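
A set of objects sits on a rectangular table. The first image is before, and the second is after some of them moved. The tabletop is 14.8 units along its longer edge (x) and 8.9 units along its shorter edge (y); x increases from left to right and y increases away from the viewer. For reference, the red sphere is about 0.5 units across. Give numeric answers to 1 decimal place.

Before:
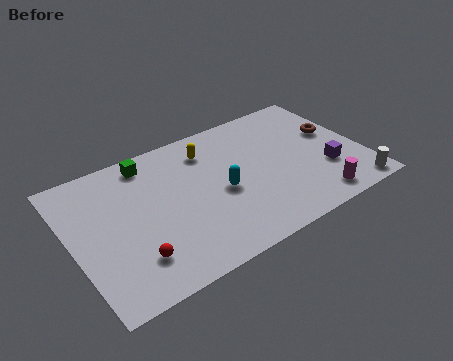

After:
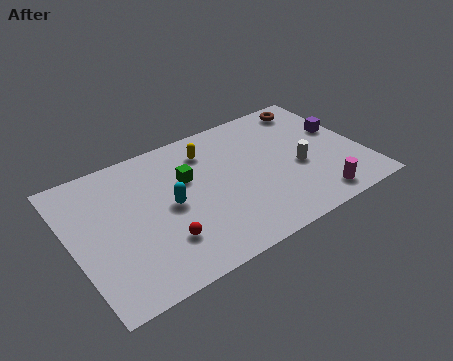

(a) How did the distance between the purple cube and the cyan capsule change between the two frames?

+3.7

The distance was about 5.4 in the first image and 9.1 in the second, so they moved 3.7 units further apart.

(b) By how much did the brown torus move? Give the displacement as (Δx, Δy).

(-0.7, 2.4)

The brown torus started near (13.7, 5.3) and ended near (13.0, 7.7).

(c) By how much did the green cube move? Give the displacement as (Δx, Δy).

(1.7, -2.0)

The green cube started near (4.3, 7.7) and ended near (6.0, 5.7).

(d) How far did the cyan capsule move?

2.6

The cyan capsule moved from about (7.5, 4.0) to (4.9, 4.4), a distance of √(2.6² + 0.4²) ≈ 2.6.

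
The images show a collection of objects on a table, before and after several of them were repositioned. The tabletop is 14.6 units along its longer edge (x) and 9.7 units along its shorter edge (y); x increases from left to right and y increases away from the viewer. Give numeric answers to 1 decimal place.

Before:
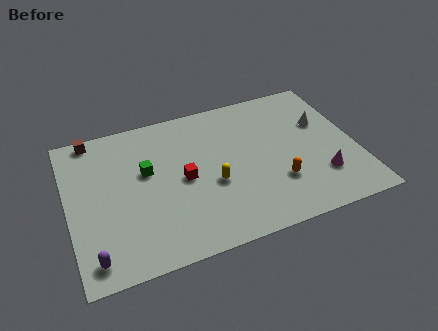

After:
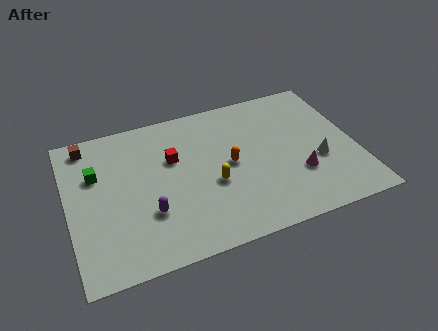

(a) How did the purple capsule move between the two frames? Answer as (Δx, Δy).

(2.9, 1.8)

From the two frames, the purple capsule sits at roughly (1.0, 1.3) before and (3.9, 3.1) after.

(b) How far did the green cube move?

2.6

From (4.0, 5.8) to (1.5, 6.4), the green cube covered √(2.5² + 0.6²) ≈ 2.6 units.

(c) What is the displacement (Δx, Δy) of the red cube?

(-0.4, 1.5)

The red cube was at about (5.8, 4.7) and moved to about (5.4, 6.2).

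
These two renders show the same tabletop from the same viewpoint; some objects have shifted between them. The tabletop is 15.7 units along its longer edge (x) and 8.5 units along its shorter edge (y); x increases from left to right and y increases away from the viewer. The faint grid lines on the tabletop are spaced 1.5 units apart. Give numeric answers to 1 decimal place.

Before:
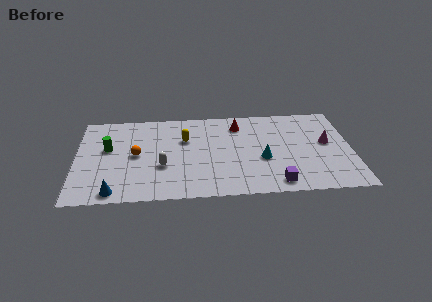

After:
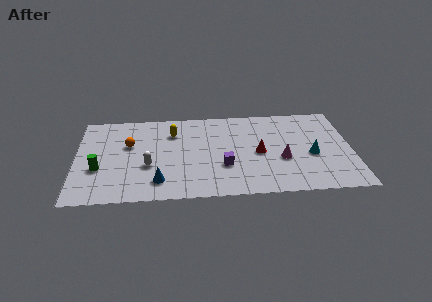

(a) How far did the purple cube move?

3.4

From (11.3, 1.1) to (8.4, 2.9), the purple cube covered √(2.9² + 1.8²) ≈ 3.4 units.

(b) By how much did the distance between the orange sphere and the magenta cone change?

-2.0

They were about 10.9 units apart before and 8.9 after — 2.0 units closer together.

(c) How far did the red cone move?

3.0

The red cone was near (9.3, 6.8) before and (10.4, 4.0) after, so it travelled √(1.1² + 2.8²) ≈ 3.0 units.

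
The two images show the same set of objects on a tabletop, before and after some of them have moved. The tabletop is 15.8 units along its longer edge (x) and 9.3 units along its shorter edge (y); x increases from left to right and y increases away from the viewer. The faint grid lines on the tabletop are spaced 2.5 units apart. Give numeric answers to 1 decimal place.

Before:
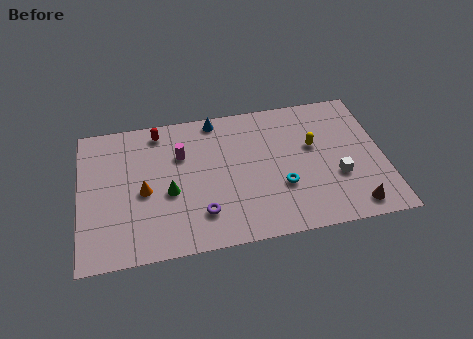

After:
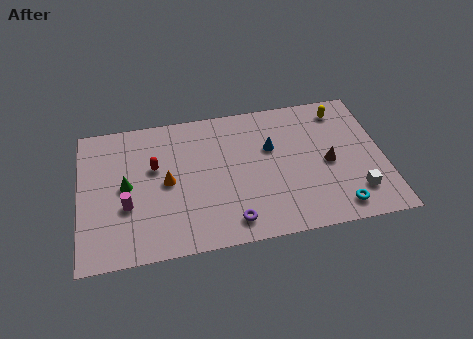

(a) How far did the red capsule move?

2.4

The red capsule was near (4.2, 8.1) before and (3.9, 5.7) after, so it travelled √(0.3² + 2.4²) ≈ 2.4 units.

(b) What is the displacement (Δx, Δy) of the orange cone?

(1.2, 0.4)

The orange cone started near (3.3, 4.2) and ended near (4.5, 4.6).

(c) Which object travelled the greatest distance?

the magenta cylinder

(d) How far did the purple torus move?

1.7

The purple torus was near (6.2, 2.2) before and (7.7, 1.4) after, so it travelled √(1.5² + 0.8²) ≈ 1.7 units.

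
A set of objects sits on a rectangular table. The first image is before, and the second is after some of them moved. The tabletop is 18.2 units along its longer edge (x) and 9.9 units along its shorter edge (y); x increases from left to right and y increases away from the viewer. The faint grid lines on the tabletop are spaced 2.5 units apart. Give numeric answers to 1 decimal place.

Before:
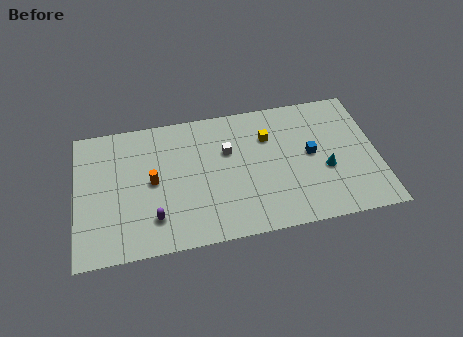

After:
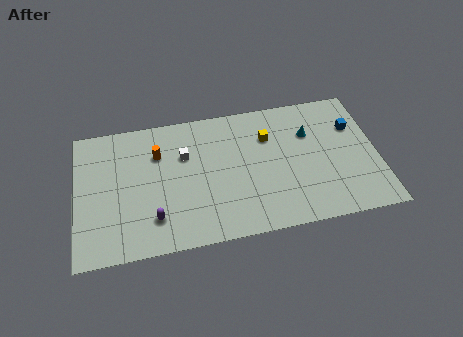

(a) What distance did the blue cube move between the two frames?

3.1

The blue cube moved from about (14.2, 5.2) to (16.9, 6.8), a distance of √(2.7² + 1.6²) ≈ 3.1.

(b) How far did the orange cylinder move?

2.0

The orange cylinder moved from about (4.6, 5.0) to (5.0, 7.0), a distance of √(0.4² + 2.0²) ≈ 2.0.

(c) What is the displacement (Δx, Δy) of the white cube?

(-2.6, 0.2)

From the two frames, the white cube sits at roughly (9.2, 6.4) before and (6.6, 6.6) after.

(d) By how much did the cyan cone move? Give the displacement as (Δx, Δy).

(-0.8, 2.9)

The cyan cone started near (15.0, 3.9) and ended near (14.2, 6.8).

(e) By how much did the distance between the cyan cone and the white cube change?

+1.3

The distance was about 6.3 in the first image and 7.6 in the second, so they moved 1.3 units further apart.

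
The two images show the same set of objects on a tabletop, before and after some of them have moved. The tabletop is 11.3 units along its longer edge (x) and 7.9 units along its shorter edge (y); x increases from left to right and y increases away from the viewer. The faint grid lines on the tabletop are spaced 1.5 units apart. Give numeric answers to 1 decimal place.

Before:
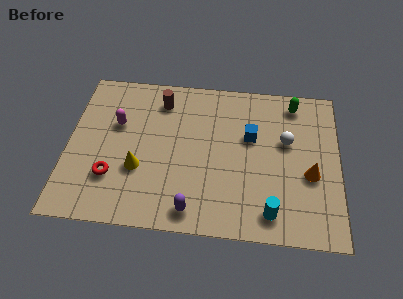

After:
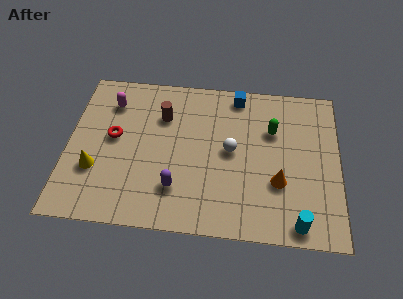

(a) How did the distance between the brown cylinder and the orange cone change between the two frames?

-1.4

They were about 7.1 units apart before and 5.7 after — 1.4 units closer together.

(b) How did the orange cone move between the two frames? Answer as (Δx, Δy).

(-1.3, -0.5)

The orange cone was at about (10.1, 3.2) and moved to about (8.8, 2.7).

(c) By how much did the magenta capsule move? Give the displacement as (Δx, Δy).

(-0.3, 1.1)

From the two frames, the magenta capsule sits at roughly (2.0, 5.0) before and (1.7, 6.1) after.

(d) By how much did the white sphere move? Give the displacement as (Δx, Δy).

(-2.3, -0.7)

The white sphere was at about (9.1, 4.8) and moved to about (6.8, 4.1).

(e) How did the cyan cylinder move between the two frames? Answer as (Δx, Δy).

(1.1, -0.4)

The cyan cylinder was at about (8.5, 1.2) and moved to about (9.6, 0.8).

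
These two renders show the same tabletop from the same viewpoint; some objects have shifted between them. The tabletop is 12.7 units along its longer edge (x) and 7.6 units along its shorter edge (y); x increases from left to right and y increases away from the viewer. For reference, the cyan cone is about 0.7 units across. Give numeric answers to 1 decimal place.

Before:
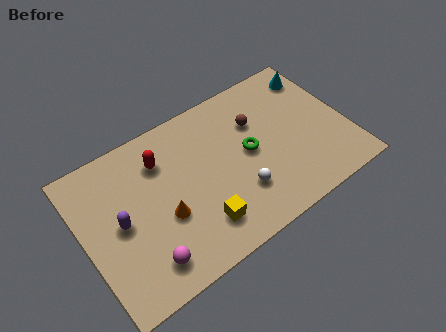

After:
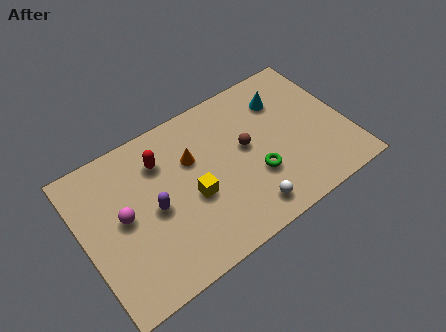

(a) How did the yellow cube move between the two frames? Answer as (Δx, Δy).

(-0.1, 1.5)

From the two frames, the yellow cube sits at roughly (5.2, 1.7) before and (5.1, 3.2) after.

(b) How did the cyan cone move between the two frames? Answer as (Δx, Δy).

(-1.8, -0.5)

The cyan cone started near (11.8, 6.2) and ended near (10.0, 5.7).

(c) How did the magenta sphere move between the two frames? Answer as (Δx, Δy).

(-0.6, 2.6)

From the two frames, the magenta sphere sits at roughly (2.5, 1.4) before and (1.9, 4.0) after.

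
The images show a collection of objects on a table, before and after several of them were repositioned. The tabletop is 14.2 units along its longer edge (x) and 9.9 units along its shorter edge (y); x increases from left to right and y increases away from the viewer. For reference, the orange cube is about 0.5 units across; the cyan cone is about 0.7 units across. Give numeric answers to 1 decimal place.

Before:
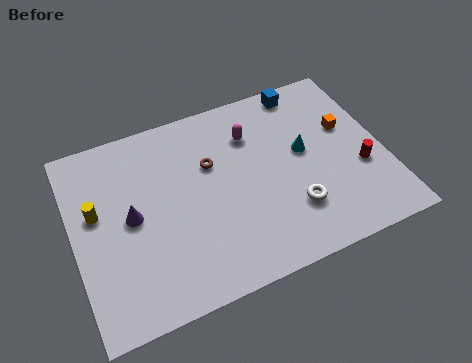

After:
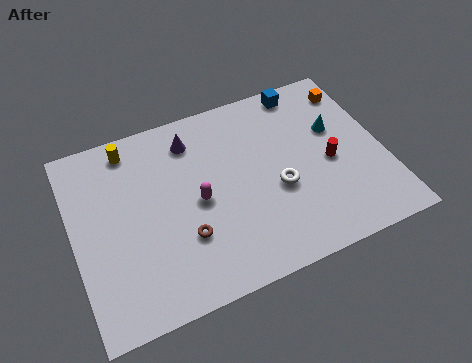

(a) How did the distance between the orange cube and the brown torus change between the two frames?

+3.6

They were about 6.3 units apart before and 9.9 after — 3.6 units further apart.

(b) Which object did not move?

the blue cube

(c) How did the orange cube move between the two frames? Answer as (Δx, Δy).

(0.6, 2.0)

The orange cube started near (12.7, 6.1) and ended near (13.3, 8.1).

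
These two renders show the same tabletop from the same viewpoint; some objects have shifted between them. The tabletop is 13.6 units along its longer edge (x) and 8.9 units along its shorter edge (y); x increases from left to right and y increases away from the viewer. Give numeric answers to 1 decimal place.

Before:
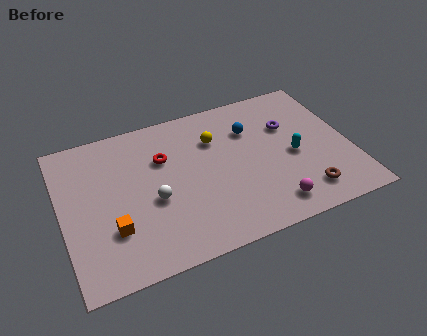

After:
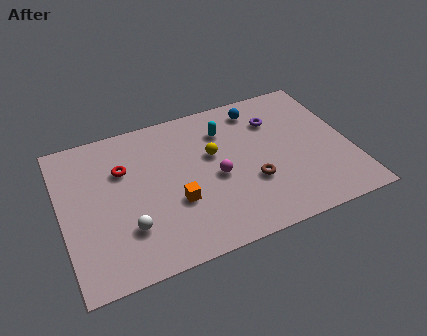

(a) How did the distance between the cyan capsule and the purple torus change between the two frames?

+0.5

Before: roughly 1.9 units apart; after: 2.4. That's 0.5 units further apart.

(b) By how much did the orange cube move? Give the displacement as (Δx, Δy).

(3.0, 0.5)

From the two frames, the orange cube sits at roughly (2.2, 2.7) before and (5.2, 3.2) after.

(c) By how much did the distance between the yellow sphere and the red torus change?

+1.7

The distance was about 2.5 in the first image and 4.2 in the second, so they moved 1.7 units further apart.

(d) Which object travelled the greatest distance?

the cyan capsule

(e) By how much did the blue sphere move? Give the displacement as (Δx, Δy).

(0.5, 1.2)

The blue sphere was at about (9.1, 6.3) and moved to about (9.6, 7.5).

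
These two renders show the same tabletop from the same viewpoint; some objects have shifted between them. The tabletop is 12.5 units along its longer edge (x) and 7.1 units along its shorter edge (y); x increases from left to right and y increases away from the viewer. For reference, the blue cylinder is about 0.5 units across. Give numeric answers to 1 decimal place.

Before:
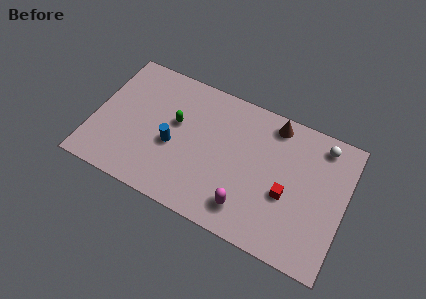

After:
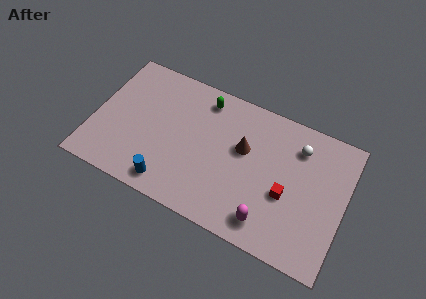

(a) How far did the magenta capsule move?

1.1

From (7.9, 1.4) to (9.0, 1.2), the magenta capsule covered √(1.1² + 0.2²) ≈ 1.1 units.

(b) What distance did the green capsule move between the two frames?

2.2

The green capsule moved from about (4.0, 4.2) to (5.2, 6.0), a distance of √(1.2² + 1.8²) ≈ 2.2.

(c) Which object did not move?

the red cube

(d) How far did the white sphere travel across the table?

1.3

From (11.1, 6.1) to (10.0, 5.5), the white sphere covered √(1.1² + 0.6²) ≈ 1.3 units.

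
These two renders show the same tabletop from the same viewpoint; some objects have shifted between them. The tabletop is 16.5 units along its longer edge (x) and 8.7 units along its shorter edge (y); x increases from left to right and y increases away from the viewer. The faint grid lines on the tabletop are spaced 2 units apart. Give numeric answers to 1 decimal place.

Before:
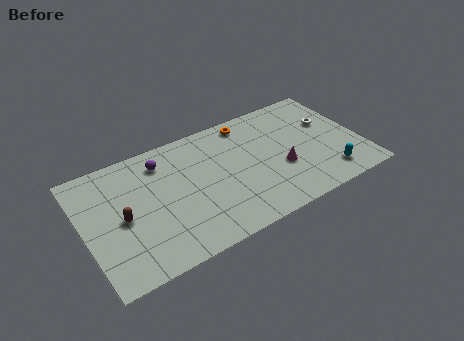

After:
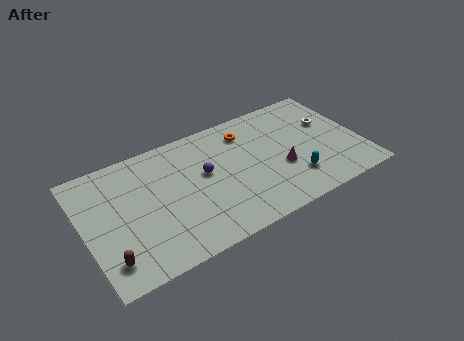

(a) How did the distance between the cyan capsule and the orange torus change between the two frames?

-2.0

Before: roughly 7.2 units apart; after: 5.2. That's 2.0 units closer together.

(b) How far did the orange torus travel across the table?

0.7

The orange torus was near (10.2, 7.6) before and (10.0, 6.9) after, so it travelled √(0.2² + 0.7²) ≈ 0.7 units.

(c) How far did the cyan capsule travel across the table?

2.1

The cyan capsule was near (14.2, 1.6) before and (12.2, 2.2) after, so it travelled √(2.0² + 0.6²) ≈ 2.1 units.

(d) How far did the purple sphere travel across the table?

3.0

The purple sphere moved from about (4.9, 7.0) to (7.2, 5.0), a distance of √(2.3² + 2.0²) ≈ 3.0.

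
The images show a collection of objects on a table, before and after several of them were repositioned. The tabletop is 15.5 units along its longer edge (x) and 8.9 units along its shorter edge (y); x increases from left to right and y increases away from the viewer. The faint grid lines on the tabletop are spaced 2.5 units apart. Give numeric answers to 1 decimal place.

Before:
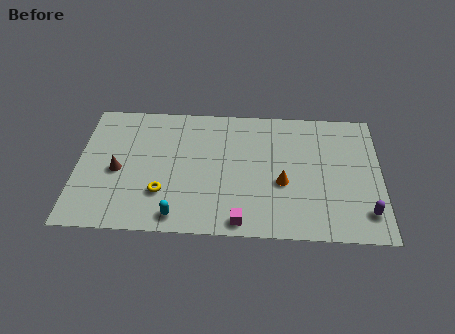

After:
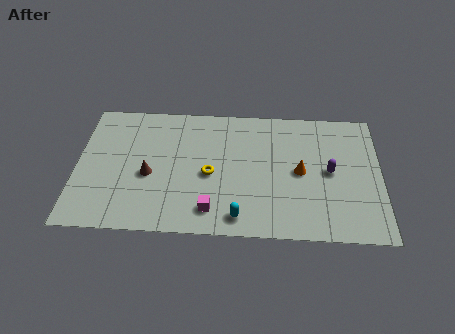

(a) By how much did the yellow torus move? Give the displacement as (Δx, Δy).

(2.4, 1.4)

The yellow torus was at about (4.4, 2.6) and moved to about (6.8, 4.0).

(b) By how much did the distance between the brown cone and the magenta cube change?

-3.1

They were about 7.0 units apart before and 3.9 after — 3.1 units closer together.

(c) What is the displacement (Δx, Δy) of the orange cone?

(0.9, 0.8)

The orange cone started near (10.5, 3.6) and ended near (11.4, 4.4).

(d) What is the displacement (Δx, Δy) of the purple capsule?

(-1.8, 2.7)

The purple capsule started near (14.7, 1.8) and ended near (12.9, 4.5).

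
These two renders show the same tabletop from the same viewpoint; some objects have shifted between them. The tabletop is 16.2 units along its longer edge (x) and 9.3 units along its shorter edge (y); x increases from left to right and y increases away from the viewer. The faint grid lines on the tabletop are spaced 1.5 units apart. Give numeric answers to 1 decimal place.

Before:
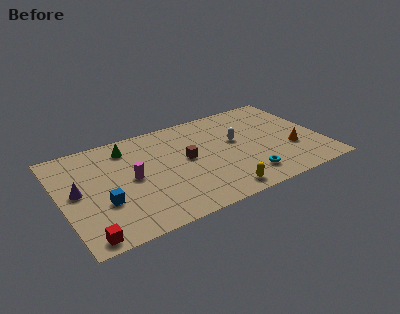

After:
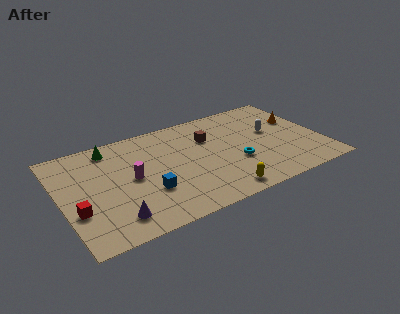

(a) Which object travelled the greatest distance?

the purple cone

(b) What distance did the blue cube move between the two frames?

2.7

The blue cube was near (2.4, 3.3) before and (5.1, 3.1) after, so it travelled √(2.7² + 0.2²) ≈ 2.7 units.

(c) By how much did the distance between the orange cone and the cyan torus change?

+1.7

The distance was about 3.4 in the first image and 5.1 in the second, so they moved 1.7 units further apart.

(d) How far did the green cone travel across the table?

1.1

The green cone was near (4.4, 7.6) before and (3.4, 8.0) after, so it travelled √(1.0² + 0.4²) ≈ 1.1 units.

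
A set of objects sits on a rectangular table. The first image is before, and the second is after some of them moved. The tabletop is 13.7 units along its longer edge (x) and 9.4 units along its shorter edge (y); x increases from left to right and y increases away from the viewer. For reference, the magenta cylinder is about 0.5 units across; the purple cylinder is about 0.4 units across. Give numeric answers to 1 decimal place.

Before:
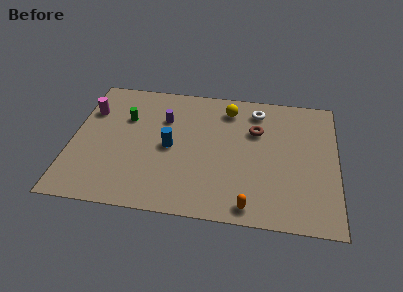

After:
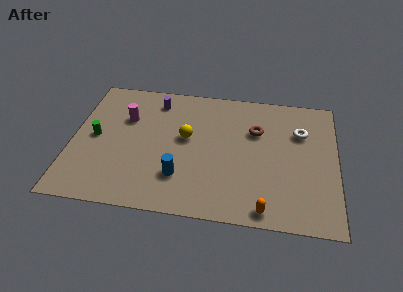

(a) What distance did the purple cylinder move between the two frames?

1.4

The purple cylinder moved from about (4.7, 6.5) to (4.2, 7.8), a distance of √(0.5² + 1.3²) ≈ 1.4.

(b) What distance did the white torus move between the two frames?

2.6

The white torus was near (9.5, 7.8) before and (11.8, 6.5) after, so it travelled √(2.3² + 1.3²) ≈ 2.6 units.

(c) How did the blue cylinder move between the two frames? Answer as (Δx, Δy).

(0.6, -2.0)

The blue cylinder started near (5.1, 4.5) and ended near (5.7, 2.5).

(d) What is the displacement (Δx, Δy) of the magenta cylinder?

(1.9, -0.3)

From the two frames, the magenta cylinder sits at roughly (0.8, 6.6) before and (2.7, 6.3) after.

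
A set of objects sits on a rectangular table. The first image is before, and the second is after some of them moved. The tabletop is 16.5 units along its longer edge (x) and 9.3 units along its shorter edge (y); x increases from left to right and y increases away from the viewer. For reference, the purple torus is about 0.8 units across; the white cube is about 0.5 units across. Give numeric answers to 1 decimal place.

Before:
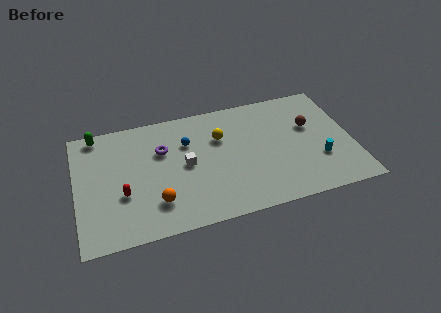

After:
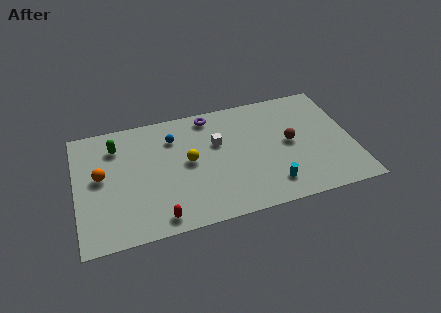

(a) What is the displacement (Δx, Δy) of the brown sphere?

(-1.3, -1.0)

The brown sphere started near (14.1, 5.8) and ended near (12.8, 4.8).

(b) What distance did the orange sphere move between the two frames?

4.2

From (4.6, 2.3) to (1.5, 5.1), the orange sphere covered √(3.1² + 2.8²) ≈ 4.2 units.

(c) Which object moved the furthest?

the orange sphere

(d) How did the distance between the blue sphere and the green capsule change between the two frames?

-2.3

The distance was about 5.7 in the first image and 3.4 in the second, so they moved 2.3 units closer together.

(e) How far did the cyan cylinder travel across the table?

3.2

From (14.4, 3.0) to (11.4, 1.8), the cyan cylinder covered √(3.0² + 1.2²) ≈ 3.2 units.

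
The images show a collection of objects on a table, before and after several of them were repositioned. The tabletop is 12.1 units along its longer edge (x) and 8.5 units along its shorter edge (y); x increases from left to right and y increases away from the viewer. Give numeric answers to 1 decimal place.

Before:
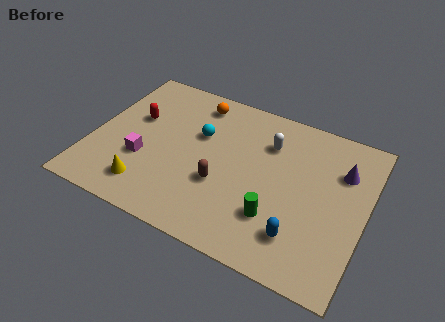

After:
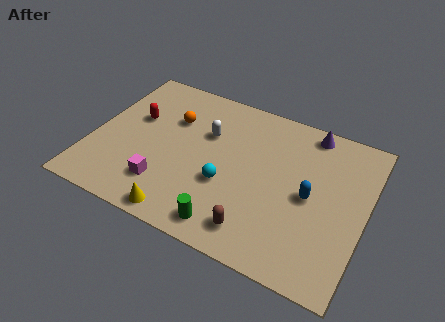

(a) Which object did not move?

the red capsule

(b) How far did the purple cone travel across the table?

2.3

From (10.9, 6.0) to (9.3, 7.6), the purple cone covered √(1.6² + 1.6²) ≈ 2.3 units.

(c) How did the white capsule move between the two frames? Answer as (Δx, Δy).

(-2.7, -0.6)

From the two frames, the white capsule sits at roughly (7.6, 6.2) before and (4.9, 5.6) after.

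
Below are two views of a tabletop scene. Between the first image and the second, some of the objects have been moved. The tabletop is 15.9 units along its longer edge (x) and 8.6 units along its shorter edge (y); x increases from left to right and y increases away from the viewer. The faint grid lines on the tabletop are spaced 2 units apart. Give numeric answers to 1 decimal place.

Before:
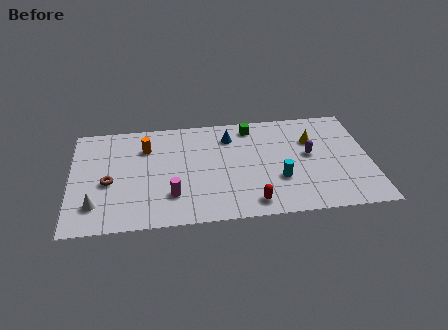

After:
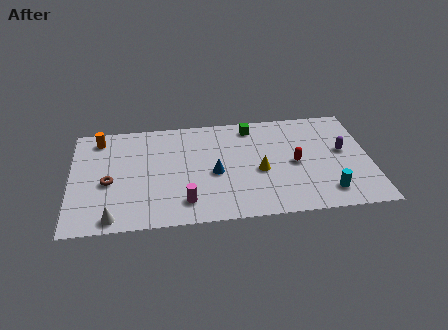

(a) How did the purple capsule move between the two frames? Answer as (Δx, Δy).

(1.8, 0.1)

From the two frames, the purple capsule sits at roughly (12.7, 4.7) before and (14.5, 4.8) after.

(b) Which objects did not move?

the brown torus and the green cube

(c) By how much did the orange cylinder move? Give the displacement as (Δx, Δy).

(-2.5, 1.0)

From the two frames, the orange cylinder sits at roughly (4.0, 6.3) before and (1.5, 7.3) after.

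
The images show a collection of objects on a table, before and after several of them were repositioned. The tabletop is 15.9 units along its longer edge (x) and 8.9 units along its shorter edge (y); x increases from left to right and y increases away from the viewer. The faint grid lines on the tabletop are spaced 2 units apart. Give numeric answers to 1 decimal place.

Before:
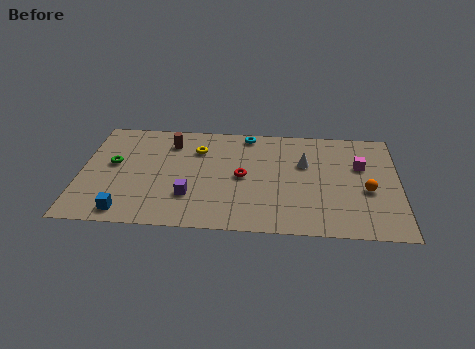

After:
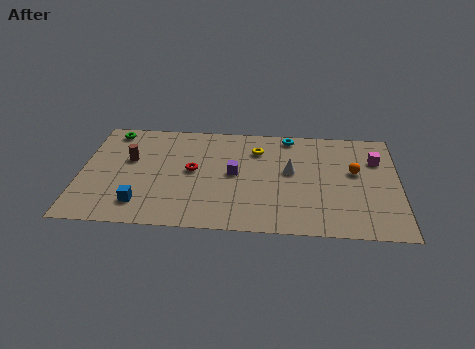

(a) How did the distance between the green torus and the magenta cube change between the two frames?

+1.1

Before: roughly 12.4 units apart; after: 13.5. That's 1.1 units further apart.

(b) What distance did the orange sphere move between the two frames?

1.6

The orange sphere was near (14.3, 3.7) before and (13.7, 5.2) after, so it travelled √(0.6² + 1.5²) ≈ 1.6 units.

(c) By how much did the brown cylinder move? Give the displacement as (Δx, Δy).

(-2.0, -1.6)

From the two frames, the brown cylinder sits at roughly (4.4, 7.0) before and (2.4, 5.4) after.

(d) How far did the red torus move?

2.5

The red torus was near (8.1, 4.4) before and (5.6, 4.7) after, so it travelled √(2.5² + 0.3²) ≈ 2.5 units.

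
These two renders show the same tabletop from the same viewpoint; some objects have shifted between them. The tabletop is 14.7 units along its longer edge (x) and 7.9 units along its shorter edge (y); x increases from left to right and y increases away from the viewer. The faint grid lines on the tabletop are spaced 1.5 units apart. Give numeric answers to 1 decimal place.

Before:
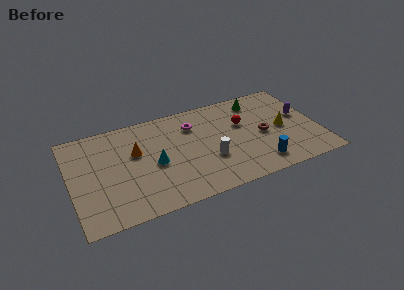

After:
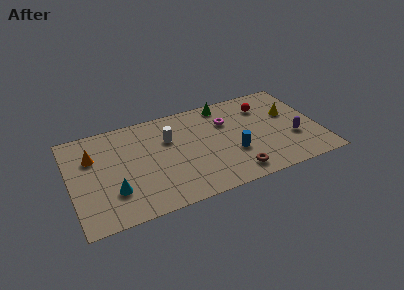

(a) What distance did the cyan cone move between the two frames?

2.8

The cyan cone was near (4.9, 3.6) before and (2.4, 2.3) after, so it travelled √(2.5² + 1.3²) ≈ 2.8 units.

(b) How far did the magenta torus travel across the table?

2.0

The magenta torus was near (7.4, 5.9) before and (9.4, 5.5) after, so it travelled √(2.0² + 0.4²) ≈ 2.0 units.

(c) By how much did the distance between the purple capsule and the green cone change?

+2.4

They were about 3.2 units apart before and 5.6 after — 2.4 units further apart.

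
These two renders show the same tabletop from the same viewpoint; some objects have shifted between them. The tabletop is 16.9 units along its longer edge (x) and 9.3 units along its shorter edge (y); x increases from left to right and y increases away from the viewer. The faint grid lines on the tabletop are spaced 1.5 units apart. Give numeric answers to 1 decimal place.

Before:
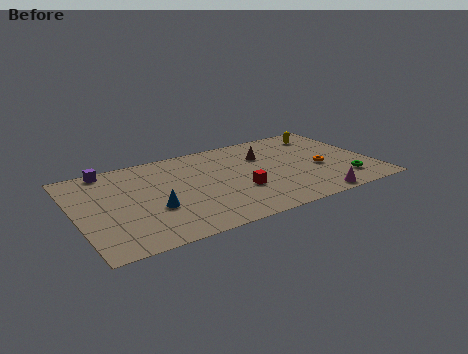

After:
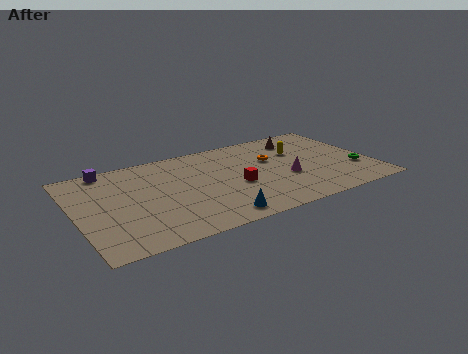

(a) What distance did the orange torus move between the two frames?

3.2

From (13.9, 3.9) to (11.4, 5.9), the orange torus covered √(2.5² + 2.0²) ≈ 3.2 units.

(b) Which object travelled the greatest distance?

the blue cone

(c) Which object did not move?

the purple cube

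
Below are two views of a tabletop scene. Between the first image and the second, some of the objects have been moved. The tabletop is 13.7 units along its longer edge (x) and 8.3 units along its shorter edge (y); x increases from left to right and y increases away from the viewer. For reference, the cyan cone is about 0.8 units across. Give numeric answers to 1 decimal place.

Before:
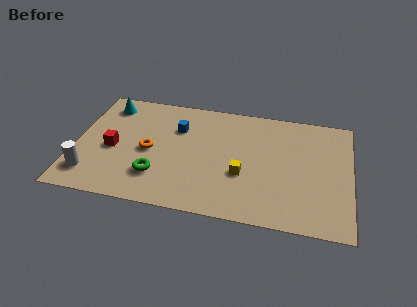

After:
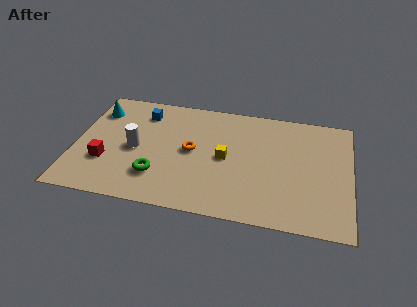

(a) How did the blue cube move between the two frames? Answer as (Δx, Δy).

(-1.8, 0.8)

The blue cube started near (5.0, 5.8) and ended near (3.2, 6.6).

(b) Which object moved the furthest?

the white cylinder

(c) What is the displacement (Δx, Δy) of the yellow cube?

(-0.9, 1.0)

The yellow cube started near (8.4, 3.1) and ended near (7.5, 4.1).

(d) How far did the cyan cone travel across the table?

0.7

The cyan cone moved from about (1.4, 6.9) to (0.9, 6.4), a distance of √(0.5² + 0.5²) ≈ 0.7.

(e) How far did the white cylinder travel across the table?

3.0

From (0.9, 1.7) to (3.0, 3.9), the white cylinder covered √(2.1² + 2.2²) ≈ 3.0 units.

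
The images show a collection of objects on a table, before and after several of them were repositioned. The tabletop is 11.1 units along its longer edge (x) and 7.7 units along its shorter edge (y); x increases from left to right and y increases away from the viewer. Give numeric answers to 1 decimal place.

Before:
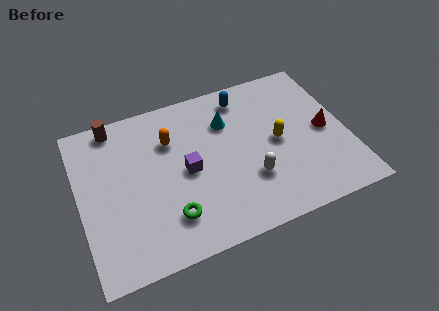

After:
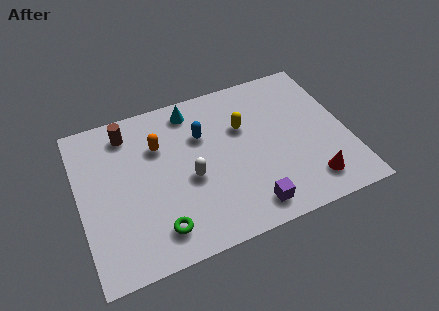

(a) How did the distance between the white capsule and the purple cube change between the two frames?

+0.3

Before: roughly 2.8 units apart; after: 3.1. That's 0.3 units further apart.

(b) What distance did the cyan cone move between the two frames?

1.8

From (6.3, 5.5) to (4.9, 6.6), the cyan cone covered √(1.4² + 1.1²) ≈ 1.8 units.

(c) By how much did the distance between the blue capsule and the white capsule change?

-2.1

The distance was about 4.1 in the first image and 2.0 in the second, so they moved 2.1 units closer together.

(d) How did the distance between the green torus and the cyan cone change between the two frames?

+0.9

The distance was about 4.6 in the first image and 5.5 in the second, so they moved 0.9 units further apart.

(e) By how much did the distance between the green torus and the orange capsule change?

+0.3

The distance was about 3.6 in the first image and 3.9 in the second, so they moved 0.3 units further apart.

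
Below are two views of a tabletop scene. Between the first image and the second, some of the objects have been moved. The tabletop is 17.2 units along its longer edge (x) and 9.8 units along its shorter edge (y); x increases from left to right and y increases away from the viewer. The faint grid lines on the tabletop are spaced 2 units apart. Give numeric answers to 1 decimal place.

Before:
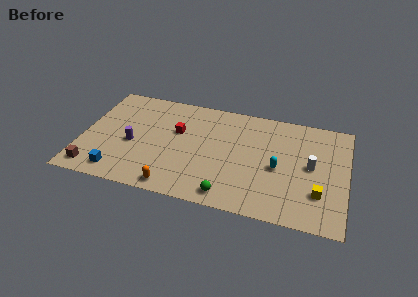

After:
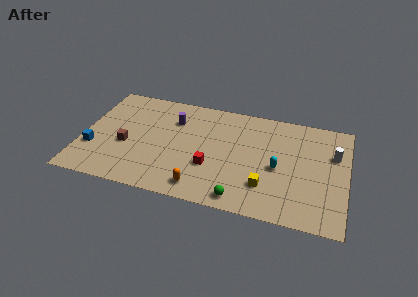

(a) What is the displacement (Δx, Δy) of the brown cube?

(1.9, 2.7)

From the two frames, the brown cube sits at roughly (1.0, 1.3) before and (2.9, 4.0) after.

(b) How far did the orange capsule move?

1.7

The orange capsule moved from about (6.3, 1.0) to (8.0, 1.4), a distance of √(1.7² + 0.4²) ≈ 1.7.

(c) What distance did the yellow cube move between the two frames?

3.4

From (15.5, 2.8) to (12.1, 2.6), the yellow cube covered √(3.4² + 0.2²) ≈ 3.4 units.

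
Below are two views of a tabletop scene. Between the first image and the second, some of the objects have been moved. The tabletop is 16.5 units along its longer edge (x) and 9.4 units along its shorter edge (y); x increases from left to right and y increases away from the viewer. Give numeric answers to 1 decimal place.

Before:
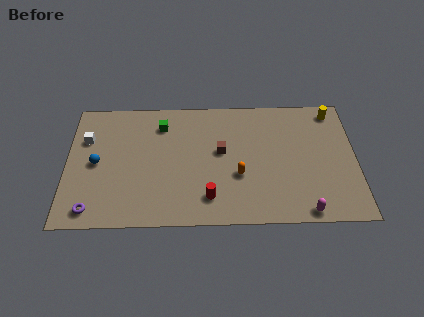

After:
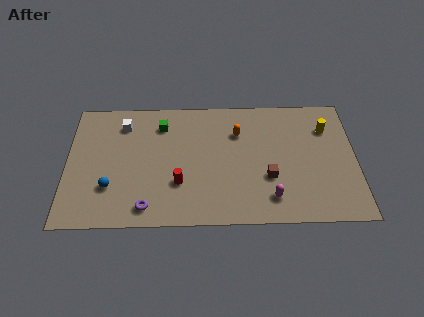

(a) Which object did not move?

the green cube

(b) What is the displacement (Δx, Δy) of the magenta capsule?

(-1.9, 1.0)

From the two frames, the magenta capsule sits at roughly (13.5, 0.8) before and (11.6, 1.8) after.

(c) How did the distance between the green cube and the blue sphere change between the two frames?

+0.8

Before: roughly 4.6 units apart; after: 5.4. That's 0.8 units further apart.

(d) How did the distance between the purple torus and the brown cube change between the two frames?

-1.2

They were about 8.4 units apart before and 7.2 after — 1.2 units closer together.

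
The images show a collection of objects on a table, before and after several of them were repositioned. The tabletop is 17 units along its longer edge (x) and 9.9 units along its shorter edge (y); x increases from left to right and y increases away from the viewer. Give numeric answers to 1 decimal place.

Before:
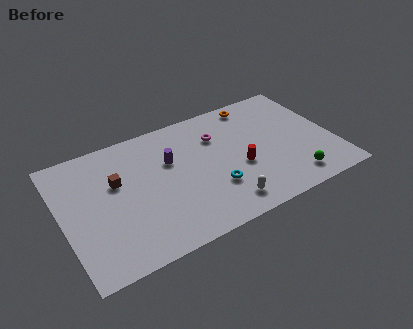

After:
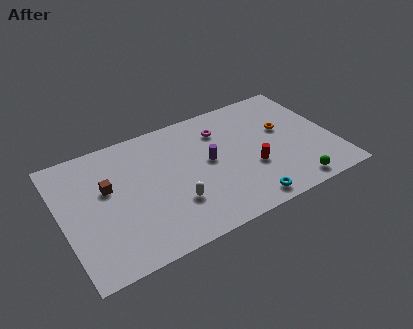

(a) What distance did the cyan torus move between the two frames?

2.6

From (9.2, 3.1) to (10.9, 1.1), the cyan torus covered √(1.7² + 2.0²) ≈ 2.6 units.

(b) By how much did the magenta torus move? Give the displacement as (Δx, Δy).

(0.3, 0.4)

The magenta torus was at about (10.0, 7.1) and moved to about (10.3, 7.5).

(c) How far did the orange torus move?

3.2

From (12.7, 8.8) to (14.1, 5.9), the orange torus covered √(1.4² + 2.9²) ≈ 3.2 units.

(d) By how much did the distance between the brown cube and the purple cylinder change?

+2.9

The distance was about 3.4 in the first image and 6.3 in the second, so they moved 2.9 units further apart.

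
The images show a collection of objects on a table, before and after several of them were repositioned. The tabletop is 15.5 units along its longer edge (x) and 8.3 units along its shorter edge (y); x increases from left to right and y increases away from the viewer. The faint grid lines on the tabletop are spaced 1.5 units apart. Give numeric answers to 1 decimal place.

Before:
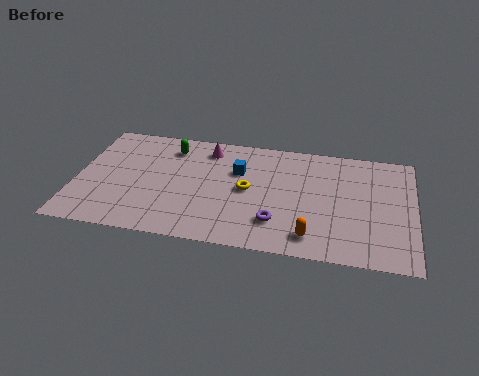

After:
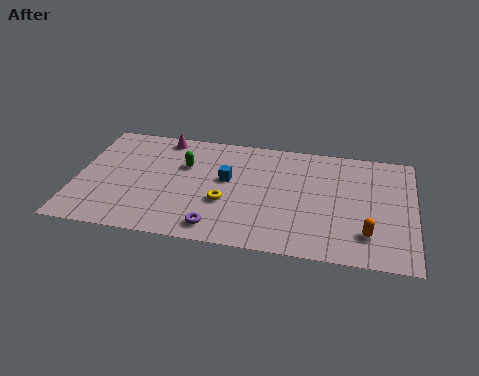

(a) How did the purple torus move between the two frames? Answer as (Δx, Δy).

(-2.7, -0.9)

The purple torus started near (9.3, 2.1) and ended near (6.6, 1.2).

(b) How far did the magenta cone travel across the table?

2.2

From (5.9, 6.9) to (3.8, 7.4), the magenta cone covered √(2.1² + 0.5²) ≈ 2.2 units.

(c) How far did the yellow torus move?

1.5

From (7.9, 4.2) to (6.9, 3.1), the yellow torus covered √(1.0² + 1.1²) ≈ 1.5 units.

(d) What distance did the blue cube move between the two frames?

0.9

The blue cube was near (7.4, 5.5) before and (6.9, 4.8) after, so it travelled √(0.5² + 0.7²) ≈ 0.9 units.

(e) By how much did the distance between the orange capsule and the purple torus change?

+5.1

The distance was about 1.7 in the first image and 6.8 in the second, so they moved 5.1 units further apart.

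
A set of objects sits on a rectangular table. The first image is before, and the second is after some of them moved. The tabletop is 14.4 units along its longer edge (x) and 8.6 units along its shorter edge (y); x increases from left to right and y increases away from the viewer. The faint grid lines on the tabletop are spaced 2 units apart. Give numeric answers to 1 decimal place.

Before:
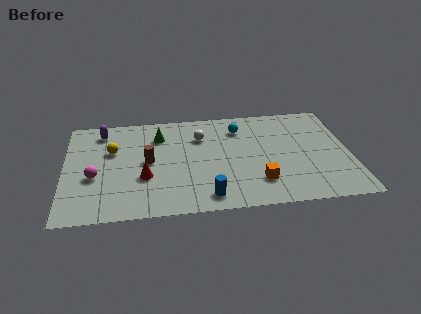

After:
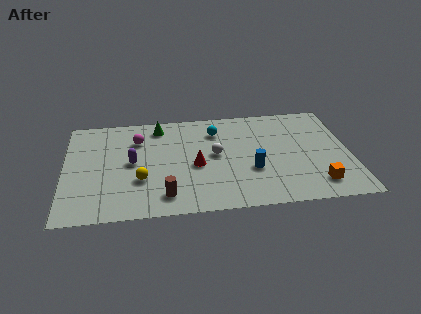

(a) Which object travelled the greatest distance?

the magenta sphere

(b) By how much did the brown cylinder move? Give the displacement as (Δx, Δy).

(0.8, -2.9)

The brown cylinder was at about (4.2, 4.4) and moved to about (5.0, 1.5).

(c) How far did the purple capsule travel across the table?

3.2

The purple capsule moved from about (1.9, 7.2) to (3.4, 4.4), a distance of √(1.5² + 2.8²) ≈ 3.2.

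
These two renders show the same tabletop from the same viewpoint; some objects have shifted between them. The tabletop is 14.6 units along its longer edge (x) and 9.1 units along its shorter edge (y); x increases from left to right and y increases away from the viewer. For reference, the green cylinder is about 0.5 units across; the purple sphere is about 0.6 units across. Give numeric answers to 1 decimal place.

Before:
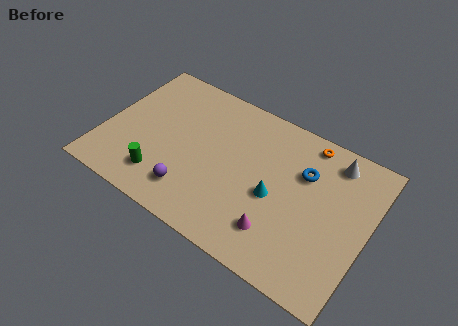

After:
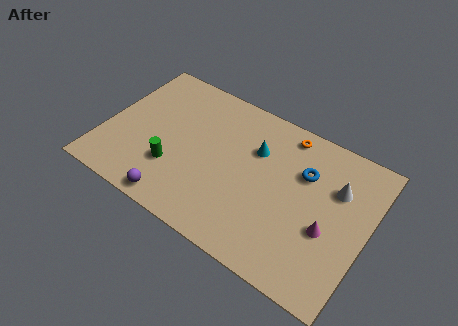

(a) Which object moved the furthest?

the magenta cone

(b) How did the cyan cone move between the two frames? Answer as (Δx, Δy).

(-1.4, 2.2)

The cyan cone was at about (9.6, 4.0) and moved to about (8.2, 6.2).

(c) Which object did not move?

the blue torus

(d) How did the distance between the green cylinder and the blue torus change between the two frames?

-0.9

The distance was about 8.5 in the first image and 7.6 in the second, so they moved 0.9 units closer together.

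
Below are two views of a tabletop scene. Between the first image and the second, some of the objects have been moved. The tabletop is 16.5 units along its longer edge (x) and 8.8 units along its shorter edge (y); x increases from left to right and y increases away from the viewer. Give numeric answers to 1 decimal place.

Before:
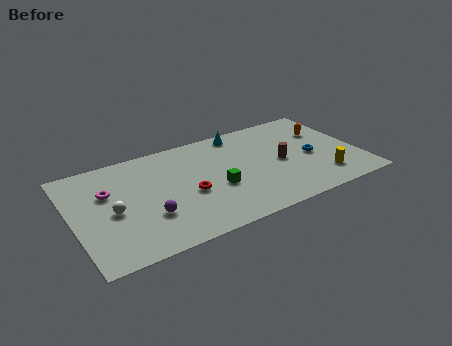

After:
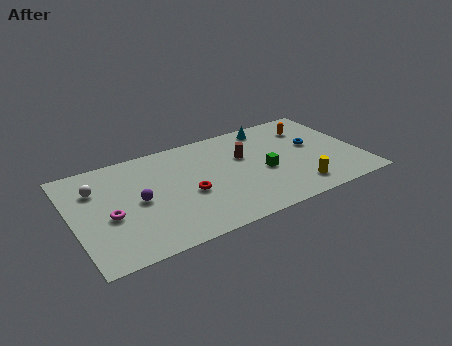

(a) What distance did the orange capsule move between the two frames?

1.1

From (14.9, 6.0) to (14.1, 6.7), the orange capsule covered √(0.8² + 0.7²) ≈ 1.1 units.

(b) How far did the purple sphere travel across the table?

1.6

From (4.1, 2.8) to (3.7, 4.3), the purple sphere covered √(0.4² + 1.5²) ≈ 1.6 units.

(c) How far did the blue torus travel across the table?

1.0

The blue torus was near (13.8, 4.0) before and (14.0, 5.0) after, so it travelled √(0.2² + 1.0²) ≈ 1.0 units.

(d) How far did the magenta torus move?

2.0

The magenta torus moved from about (2.1, 5.7) to (2.0, 3.7), a distance of √(0.1² + 2.0²) ≈ 2.0.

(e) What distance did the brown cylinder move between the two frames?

2.4

From (12.0, 4.2) to (10.0, 5.6), the brown cylinder covered √(2.0² + 1.4²) ≈ 2.4 units.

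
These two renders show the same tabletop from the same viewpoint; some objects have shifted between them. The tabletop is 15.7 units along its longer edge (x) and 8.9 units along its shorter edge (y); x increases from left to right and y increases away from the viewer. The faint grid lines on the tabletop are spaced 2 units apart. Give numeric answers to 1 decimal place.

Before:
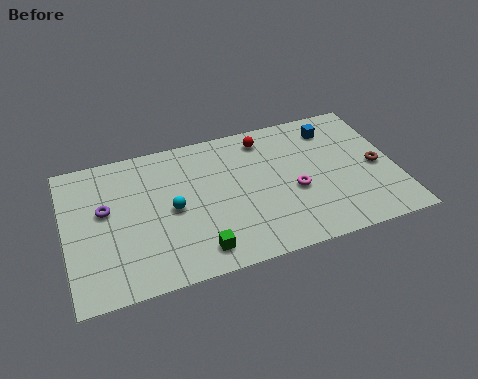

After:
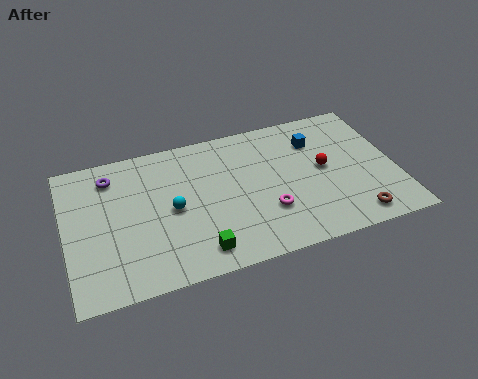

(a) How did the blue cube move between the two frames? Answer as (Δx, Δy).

(-0.9, -0.6)

The blue cube started near (13.0, 7.2) and ended near (12.1, 6.6).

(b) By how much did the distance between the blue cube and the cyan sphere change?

-1.0

They were about 8.5 units apart before and 7.5 after — 1.0 units closer together.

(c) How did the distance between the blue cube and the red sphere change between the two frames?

-1.4

Before: roughly 3.3 units apart; after: 1.9. That's 1.4 units closer together.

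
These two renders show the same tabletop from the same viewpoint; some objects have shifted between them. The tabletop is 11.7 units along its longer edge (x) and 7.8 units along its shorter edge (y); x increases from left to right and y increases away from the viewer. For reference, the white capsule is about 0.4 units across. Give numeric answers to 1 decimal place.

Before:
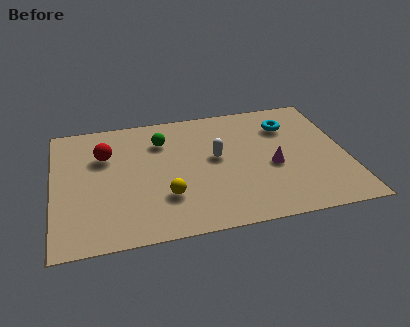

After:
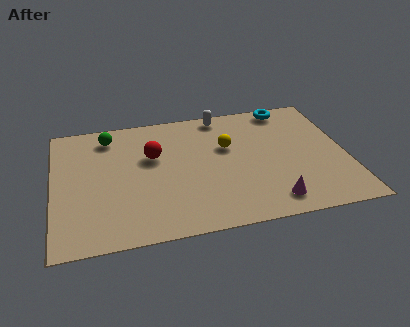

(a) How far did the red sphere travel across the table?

1.9

From (2.1, 5.3) to (4.0, 4.9), the red sphere covered √(1.9² + 0.4²) ≈ 1.9 units.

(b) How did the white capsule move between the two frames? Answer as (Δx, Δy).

(0.4, 2.7)

The white capsule started near (6.5, 4.3) and ended near (6.9, 7.0).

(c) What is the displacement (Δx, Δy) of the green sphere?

(-2.1, 0.7)

From the two frames, the green sphere sits at roughly (4.4, 5.8) before and (2.3, 6.5) after.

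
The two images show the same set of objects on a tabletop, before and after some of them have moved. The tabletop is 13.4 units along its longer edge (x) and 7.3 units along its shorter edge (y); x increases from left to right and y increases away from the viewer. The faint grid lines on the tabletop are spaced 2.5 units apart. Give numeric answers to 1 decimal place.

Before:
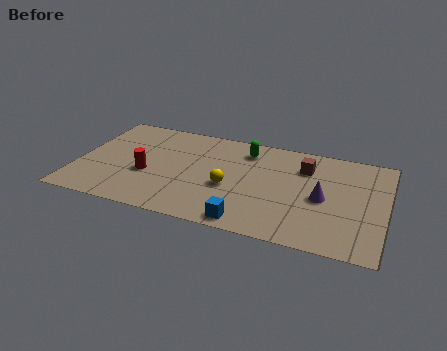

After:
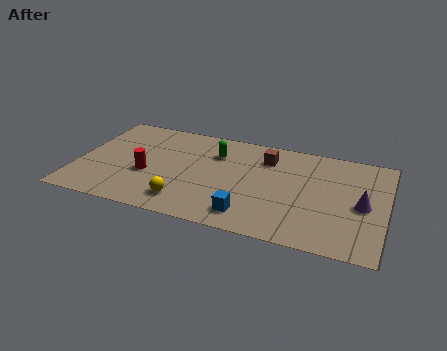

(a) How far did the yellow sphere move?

2.4

The yellow sphere moved from about (6.7, 3.0) to (4.9, 1.4), a distance of √(1.8² + 1.6²) ≈ 2.4.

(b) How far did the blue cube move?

0.5

From (7.7, 0.8) to (7.7, 1.3), the blue cube covered √(0.0² + 0.5²) ≈ 0.5 units.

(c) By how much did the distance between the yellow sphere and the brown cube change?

+1.4

Before: roughly 3.9 units apart; after: 5.3. That's 1.4 units further apart.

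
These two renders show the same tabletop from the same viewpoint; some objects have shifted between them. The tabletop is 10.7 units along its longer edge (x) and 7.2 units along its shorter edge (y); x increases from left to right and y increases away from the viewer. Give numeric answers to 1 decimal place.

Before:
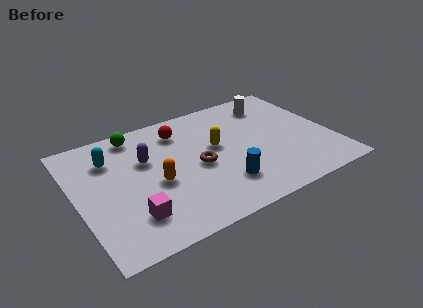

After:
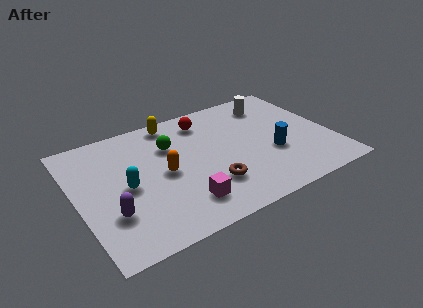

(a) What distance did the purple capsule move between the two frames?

3.0

The purple capsule was near (3.0, 4.6) before and (1.2, 2.2) after, so it travelled √(1.8² + 2.4²) ≈ 3.0 units.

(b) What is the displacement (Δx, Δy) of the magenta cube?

(2.1, -0.2)

The magenta cube was at about (2.0, 1.7) and moved to about (4.1, 1.5).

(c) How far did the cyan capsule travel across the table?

1.9

The cyan capsule was near (1.6, 5.3) before and (2.0, 3.4) after, so it travelled √(0.4² + 1.9²) ≈ 1.9 units.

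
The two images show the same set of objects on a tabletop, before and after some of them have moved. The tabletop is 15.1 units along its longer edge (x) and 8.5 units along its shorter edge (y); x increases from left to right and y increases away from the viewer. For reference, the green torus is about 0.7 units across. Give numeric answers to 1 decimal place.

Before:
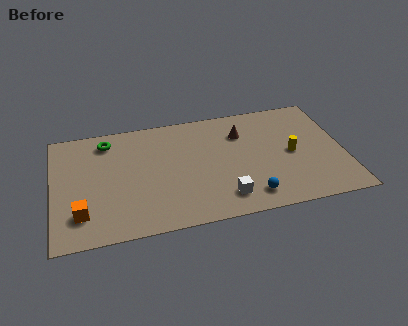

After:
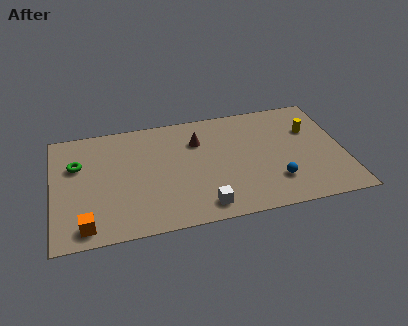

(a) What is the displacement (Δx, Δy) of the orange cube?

(0.2, -0.9)

The orange cube was at about (1.4, 2.0) and moved to about (1.6, 1.1).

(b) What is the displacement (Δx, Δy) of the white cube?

(-1.1, -0.4)

The white cube was at about (8.7, 1.6) and moved to about (7.6, 1.2).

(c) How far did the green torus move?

2.2

From (2.9, 7.1) to (1.3, 5.6), the green torus covered √(1.6² + 1.5²) ≈ 2.2 units.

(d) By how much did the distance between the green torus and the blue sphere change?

+1.6

They were about 9.1 units apart before and 10.7 after — 1.6 units further apart.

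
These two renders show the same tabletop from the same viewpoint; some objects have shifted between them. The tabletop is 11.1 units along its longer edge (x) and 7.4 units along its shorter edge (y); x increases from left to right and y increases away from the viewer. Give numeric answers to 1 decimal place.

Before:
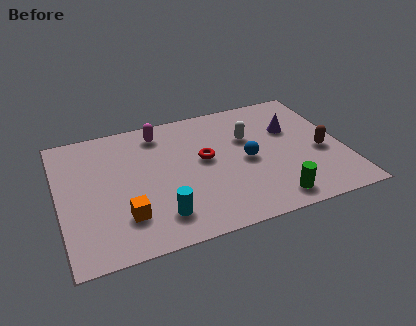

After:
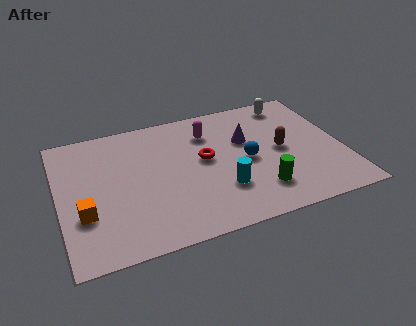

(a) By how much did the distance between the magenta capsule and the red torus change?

-1.1

They were about 2.6 units apart before and 1.5 after — 1.1 units closer together.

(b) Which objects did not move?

the red torus and the blue sphere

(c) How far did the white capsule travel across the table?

2.5

The white capsule moved from about (7.5, 4.8) to (9.4, 6.4), a distance of √(1.9² + 1.6²) ≈ 2.5.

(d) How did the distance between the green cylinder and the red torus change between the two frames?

-0.8

Before: roughly 3.9 units apart; after: 3.1. That's 0.8 units closer together.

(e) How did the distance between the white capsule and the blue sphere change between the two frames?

+2.3

The distance was about 1.3 in the first image and 3.6 in the second, so they moved 2.3 units further apart.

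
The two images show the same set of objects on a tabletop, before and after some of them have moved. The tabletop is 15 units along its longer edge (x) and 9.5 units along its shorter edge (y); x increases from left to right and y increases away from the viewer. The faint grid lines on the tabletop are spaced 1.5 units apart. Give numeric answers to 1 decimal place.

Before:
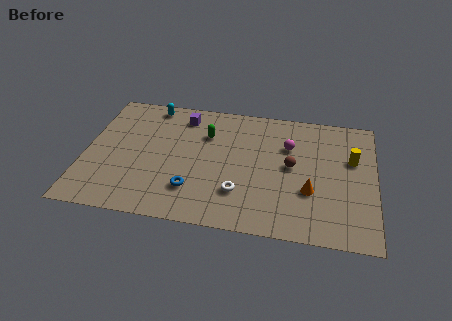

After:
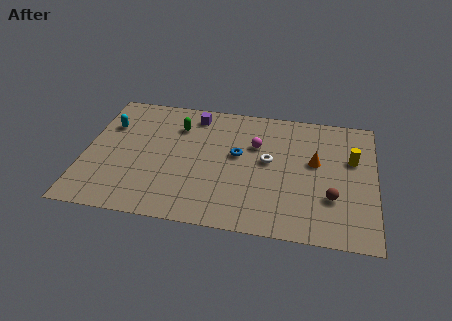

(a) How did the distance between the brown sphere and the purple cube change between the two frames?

+2.4

The distance was about 6.5 in the first image and 8.9 in the second, so they moved 2.4 units further apart.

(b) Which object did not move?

the yellow cylinder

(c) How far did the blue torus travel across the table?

3.7

From (5.7, 2.4) to (7.9, 5.4), the blue torus covered √(2.2² + 3.0²) ≈ 3.7 units.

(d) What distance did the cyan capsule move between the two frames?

2.8

The cyan capsule was near (3.2, 8.5) before and (1.1, 6.6) after, so it travelled √(2.1² + 1.9²) ≈ 2.8 units.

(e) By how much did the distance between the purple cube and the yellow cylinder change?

-0.5

The distance was about 9.1 in the first image and 8.6 in the second, so they moved 0.5 units closer together.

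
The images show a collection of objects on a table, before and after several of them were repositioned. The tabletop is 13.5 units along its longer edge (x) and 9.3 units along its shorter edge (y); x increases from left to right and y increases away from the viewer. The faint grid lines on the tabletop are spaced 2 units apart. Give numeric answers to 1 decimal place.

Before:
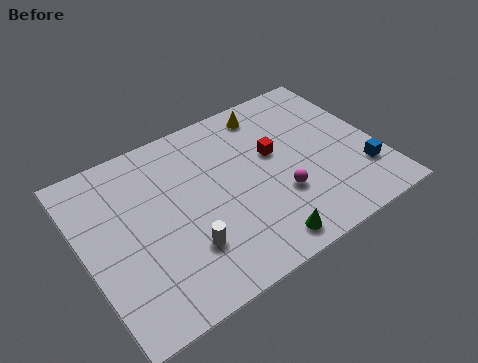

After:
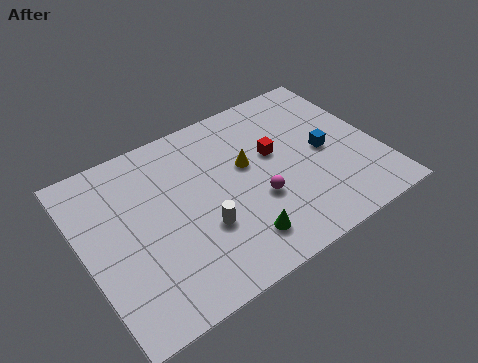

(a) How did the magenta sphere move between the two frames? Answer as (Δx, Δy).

(-1.0, 0.3)

From the two frames, the magenta sphere sits at roughly (8.7, 3.1) before and (7.7, 3.4) after.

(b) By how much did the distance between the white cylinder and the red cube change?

-1.1

They were about 5.5 units apart before and 4.4 after — 1.1 units closer together.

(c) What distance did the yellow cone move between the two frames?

2.9

The yellow cone moved from about (9.1, 8.0) to (7.6, 5.5), a distance of √(1.5² + 2.5²) ≈ 2.9.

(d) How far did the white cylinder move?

1.1

From (4.2, 2.6) to (5.1, 3.2), the white cylinder covered √(0.9² + 0.6²) ≈ 1.1 units.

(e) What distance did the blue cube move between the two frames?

2.4

The blue cube moved from about (12.5, 2.5) to (11.1, 4.5), a distance of √(1.4² + 2.0²) ≈ 2.4.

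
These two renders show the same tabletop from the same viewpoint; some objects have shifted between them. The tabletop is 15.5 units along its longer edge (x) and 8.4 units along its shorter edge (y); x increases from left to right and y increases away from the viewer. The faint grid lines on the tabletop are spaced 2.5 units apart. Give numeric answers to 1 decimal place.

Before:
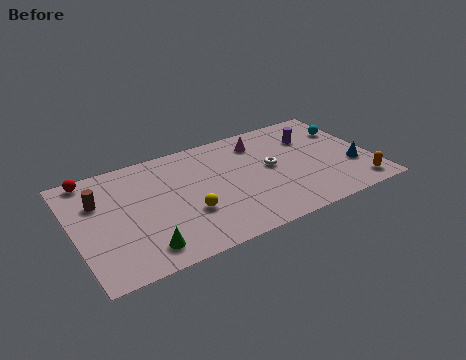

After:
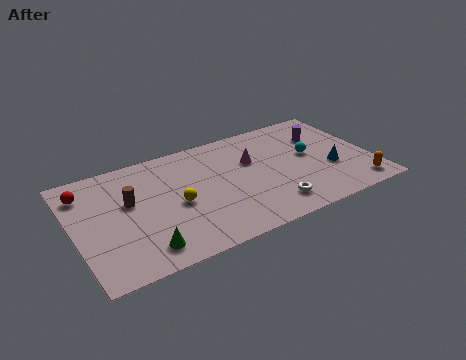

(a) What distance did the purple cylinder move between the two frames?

0.6

The purple cylinder was near (12.7, 6.0) before and (13.3, 5.9) after, so it travelled √(0.6² + 0.1²) ≈ 0.6 units.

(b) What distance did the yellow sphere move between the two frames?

1.0

From (5.7, 2.9) to (5.2, 3.8), the yellow sphere covered √(0.5² + 0.9²) ≈ 1.0 units.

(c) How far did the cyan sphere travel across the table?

2.6

From (14.6, 5.9) to (12.4, 4.6), the cyan sphere covered √(2.2² + 1.3²) ≈ 2.6 units.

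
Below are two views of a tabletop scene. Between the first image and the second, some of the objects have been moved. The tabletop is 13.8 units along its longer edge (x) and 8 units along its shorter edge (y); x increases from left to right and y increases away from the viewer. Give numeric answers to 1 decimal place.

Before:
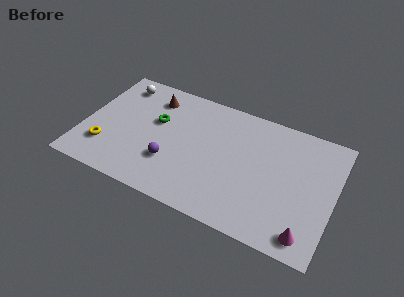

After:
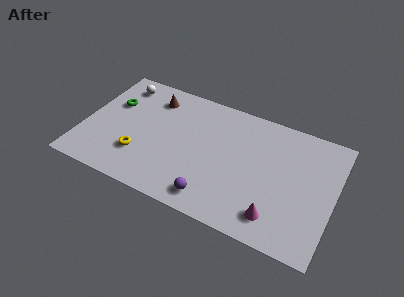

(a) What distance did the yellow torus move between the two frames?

1.9

The yellow torus moved from about (1.4, 2.1) to (3.3, 2.3), a distance of √(1.9² + 0.2²) ≈ 1.9.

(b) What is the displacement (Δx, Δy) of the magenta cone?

(-1.7, 0.4)

From the two frames, the magenta cone sits at roughly (12.6, 1.1) before and (10.9, 1.5) after.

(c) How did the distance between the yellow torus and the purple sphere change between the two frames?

+0.7

Before: roughly 3.6 units apart; after: 4.3. That's 0.7 units further apart.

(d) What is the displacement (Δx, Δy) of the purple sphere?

(2.5, -1.3)

From the two frames, the purple sphere sits at roughly (5.0, 2.5) before and (7.5, 1.2) after.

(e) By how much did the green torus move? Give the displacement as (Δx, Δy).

(-2.5, 0.3)

The green torus started near (3.9, 4.9) and ended near (1.4, 5.2).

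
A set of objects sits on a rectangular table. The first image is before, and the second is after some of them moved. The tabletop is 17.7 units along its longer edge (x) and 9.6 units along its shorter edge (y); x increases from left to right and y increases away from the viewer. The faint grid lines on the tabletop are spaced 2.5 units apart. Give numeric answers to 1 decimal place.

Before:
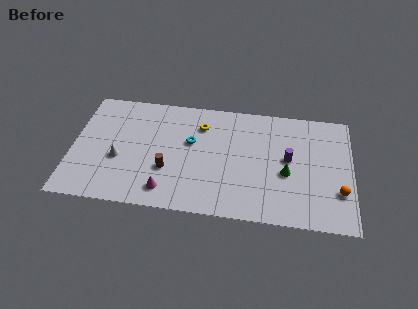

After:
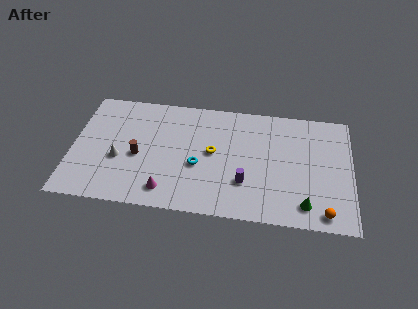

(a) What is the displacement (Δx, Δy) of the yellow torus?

(0.8, -2.2)

From the two frames, the yellow torus sits at roughly (8.1, 7.3) before and (8.9, 5.1) after.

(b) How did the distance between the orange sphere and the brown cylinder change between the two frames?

+1.4

They were about 10.8 units apart before and 12.2 after — 1.4 units further apart.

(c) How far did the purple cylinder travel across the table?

3.5

From (13.7, 5.2) to (11.0, 2.9), the purple cylinder covered √(2.7² + 2.3²) ≈ 3.5 units.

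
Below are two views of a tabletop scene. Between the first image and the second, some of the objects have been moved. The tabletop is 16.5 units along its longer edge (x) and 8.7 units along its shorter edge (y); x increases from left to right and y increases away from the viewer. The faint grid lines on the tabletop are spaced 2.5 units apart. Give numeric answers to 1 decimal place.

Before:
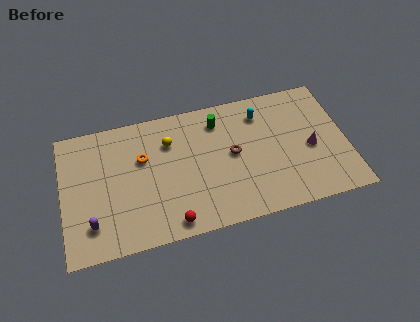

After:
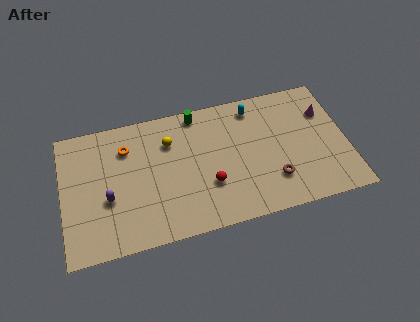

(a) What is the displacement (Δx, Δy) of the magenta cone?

(1.0, 2.2)

The magenta cone was at about (14.4, 3.9) and moved to about (15.4, 6.1).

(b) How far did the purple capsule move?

1.7

From (1.6, 2.0) to (2.6, 3.4), the purple capsule covered √(1.0² + 1.4²) ≈ 1.7 units.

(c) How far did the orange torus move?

1.3

From (4.7, 5.6) to (3.8, 6.5), the orange torus covered √(0.9² + 0.9²) ≈ 1.3 units.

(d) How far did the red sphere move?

3.0

From (6.1, 1.0) to (8.4, 2.9), the red sphere covered √(2.3² + 1.9²) ≈ 3.0 units.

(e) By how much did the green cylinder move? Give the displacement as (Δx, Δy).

(-1.2, 0.8)

The green cylinder was at about (9.2, 7.0) and moved to about (8.0, 7.8).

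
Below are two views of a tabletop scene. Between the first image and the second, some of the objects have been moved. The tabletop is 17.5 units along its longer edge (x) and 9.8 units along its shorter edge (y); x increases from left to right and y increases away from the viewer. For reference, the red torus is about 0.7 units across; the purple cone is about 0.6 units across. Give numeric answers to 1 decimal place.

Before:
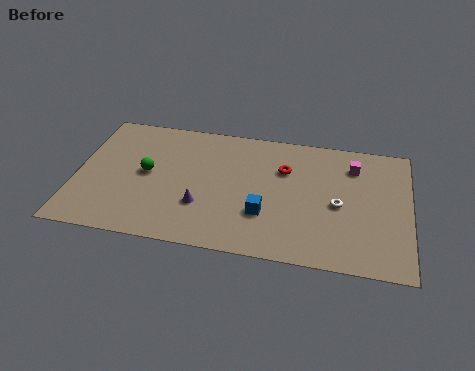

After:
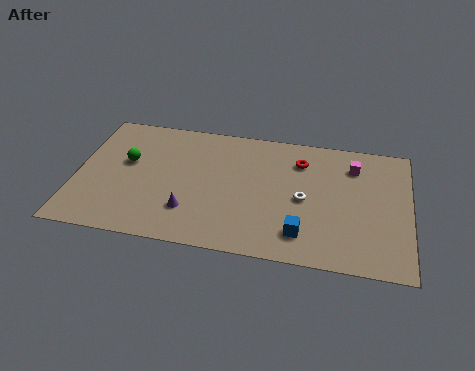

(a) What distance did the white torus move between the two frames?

1.8

From (13.8, 4.5) to (12.0, 4.6), the white torus covered √(1.8² + 0.1²) ≈ 1.8 units.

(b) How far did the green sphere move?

1.3

From (3.7, 5.1) to (2.6, 5.8), the green sphere covered √(1.1² + 0.7²) ≈ 1.3 units.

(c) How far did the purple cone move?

0.8

The purple cone moved from about (6.7, 3.1) to (6.1, 2.6), a distance of √(0.6² + 0.5²) ≈ 0.8.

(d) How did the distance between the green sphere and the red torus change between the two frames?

+1.9

The distance was about 7.4 in the first image and 9.3 in the second, so they moved 1.9 units further apart.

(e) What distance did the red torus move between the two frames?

1.1

From (10.9, 6.7) to (11.7, 7.5), the red torus covered √(0.8² + 0.8²) ≈ 1.1 units.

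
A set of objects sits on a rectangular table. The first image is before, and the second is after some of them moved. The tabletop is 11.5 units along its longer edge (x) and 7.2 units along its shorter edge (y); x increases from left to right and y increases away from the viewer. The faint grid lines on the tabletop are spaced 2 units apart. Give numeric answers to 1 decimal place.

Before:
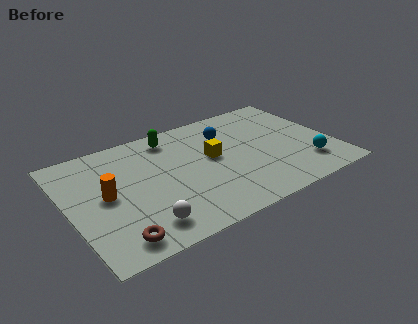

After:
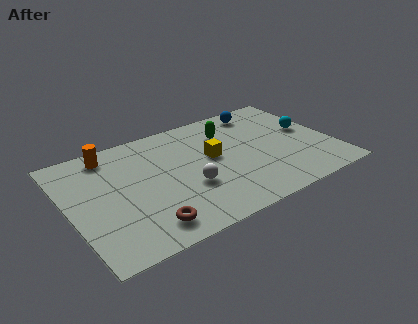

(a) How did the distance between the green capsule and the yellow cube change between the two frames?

-1.0

They were about 2.6 units apart before and 1.6 after — 1.0 units closer together.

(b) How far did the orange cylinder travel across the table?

2.5

The orange cylinder moved from about (1.6, 3.7) to (2.1, 6.2), a distance of √(0.5² + 2.5²) ≈ 2.5.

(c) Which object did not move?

the yellow cube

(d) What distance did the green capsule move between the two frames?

2.5

From (4.8, 6.1) to (7.2, 5.3), the green capsule covered √(2.4² + 0.8²) ≈ 2.5 units.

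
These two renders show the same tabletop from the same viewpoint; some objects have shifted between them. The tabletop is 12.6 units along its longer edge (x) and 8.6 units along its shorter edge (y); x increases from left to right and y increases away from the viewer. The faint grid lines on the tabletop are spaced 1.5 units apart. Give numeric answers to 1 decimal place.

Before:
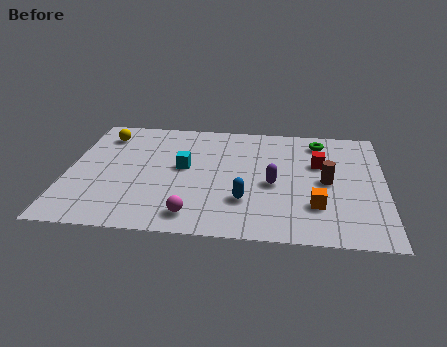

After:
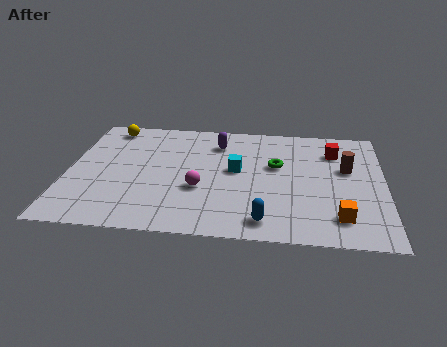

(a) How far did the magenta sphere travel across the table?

1.9

The magenta sphere was near (5.1, 1.3) before and (5.3, 3.2) after, so it travelled √(0.2² + 1.9²) ≈ 1.9 units.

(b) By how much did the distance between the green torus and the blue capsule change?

-1.5

The distance was about 5.5 in the first image and 4.0 in the second, so they moved 1.5 units closer together.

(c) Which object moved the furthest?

the purple capsule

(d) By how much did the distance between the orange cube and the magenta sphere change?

+0.8

They were about 4.9 units apart before and 5.7 after — 0.8 units further apart.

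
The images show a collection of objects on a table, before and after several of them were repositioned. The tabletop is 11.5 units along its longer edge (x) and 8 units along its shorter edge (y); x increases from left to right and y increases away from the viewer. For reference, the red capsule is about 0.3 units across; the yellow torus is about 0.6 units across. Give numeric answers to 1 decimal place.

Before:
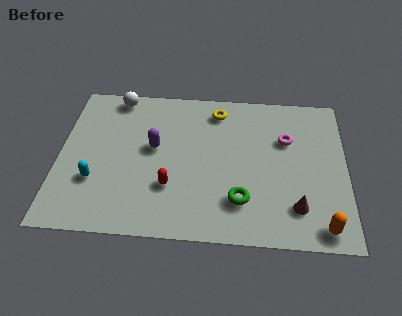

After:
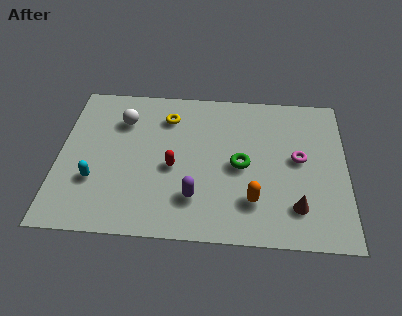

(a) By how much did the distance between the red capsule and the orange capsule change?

-2.7

Before: roughly 6.2 units apart; after: 3.5. That's 2.7 units closer together.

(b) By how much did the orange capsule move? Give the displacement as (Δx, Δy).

(-2.7, 1.1)

From the two frames, the orange capsule sits at roughly (10.5, 0.9) before and (7.8, 2.0) after.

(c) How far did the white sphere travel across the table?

1.3

The white sphere was near (2.2, 7.2) before and (2.5, 5.9) after, so it travelled √(0.3² + 1.3²) ≈ 1.3 units.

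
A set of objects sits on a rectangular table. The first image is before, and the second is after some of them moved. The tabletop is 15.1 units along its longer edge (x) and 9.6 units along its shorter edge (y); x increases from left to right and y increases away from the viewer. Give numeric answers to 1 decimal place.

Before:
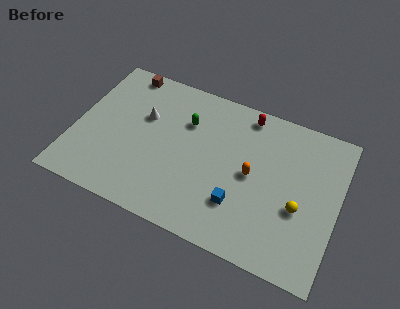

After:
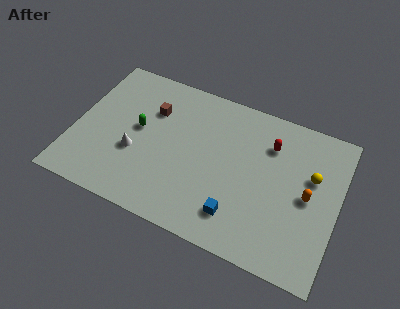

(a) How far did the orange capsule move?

3.2

The orange capsule moved from about (10.2, 4.8) to (13.4, 4.7), a distance of √(3.2² + 0.1²) ≈ 3.2.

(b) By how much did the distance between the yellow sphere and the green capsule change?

+2.5

The distance was about 7.4 in the first image and 9.9 in the second, so they moved 2.5 units further apart.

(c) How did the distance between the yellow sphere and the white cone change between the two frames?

+0.7

The distance was about 9.5 in the first image and 10.2 in the second, so they moved 0.7 units further apart.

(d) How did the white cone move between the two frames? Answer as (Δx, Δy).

(-0.2, -2.5)

From the two frames, the white cone sits at roughly (3.8, 6.1) before and (3.6, 3.6) after.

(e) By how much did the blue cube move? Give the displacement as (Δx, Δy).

(0.0, -0.7)

From the two frames, the blue cube sits at roughly (9.7, 2.7) before and (9.7, 2.0) after.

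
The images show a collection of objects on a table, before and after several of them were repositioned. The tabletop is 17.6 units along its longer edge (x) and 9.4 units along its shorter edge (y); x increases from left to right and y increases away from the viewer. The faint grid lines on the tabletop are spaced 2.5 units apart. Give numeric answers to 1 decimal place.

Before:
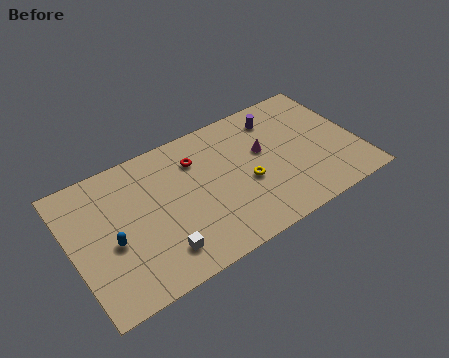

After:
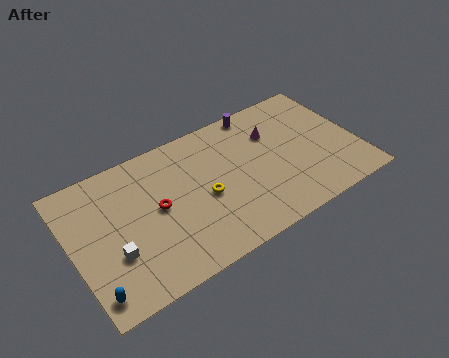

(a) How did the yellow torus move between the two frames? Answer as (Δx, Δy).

(-2.6, 0.3)

The yellow torus was at about (10.6, 3.9) and moved to about (8.0, 4.2).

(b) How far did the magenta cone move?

1.3

The magenta cone was near (11.9, 5.6) before and (12.7, 6.6) after, so it travelled √(0.8² + 1.0²) ≈ 1.3 units.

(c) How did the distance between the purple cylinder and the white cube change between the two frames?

+1.2

They were about 10.0 units apart before and 11.2 after — 1.2 units further apart.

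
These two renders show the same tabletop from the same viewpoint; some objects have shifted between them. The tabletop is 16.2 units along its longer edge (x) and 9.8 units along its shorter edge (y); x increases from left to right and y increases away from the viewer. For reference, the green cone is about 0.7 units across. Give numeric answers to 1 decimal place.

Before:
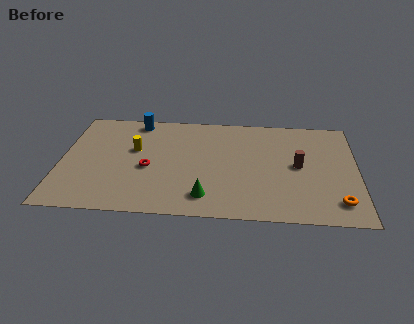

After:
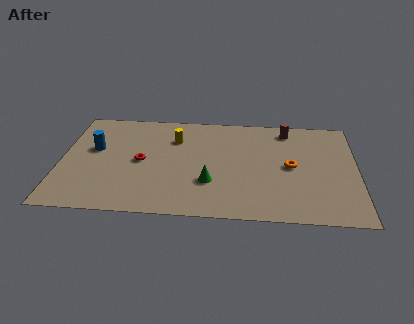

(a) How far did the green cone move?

1.3

The green cone moved from about (8.0, 1.8) to (8.2, 3.1), a distance of √(0.2² + 1.3²) ≈ 1.3.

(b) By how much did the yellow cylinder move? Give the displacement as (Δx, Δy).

(2.2, 1.2)

The yellow cylinder was at about (4.0, 5.9) and moved to about (6.2, 7.1).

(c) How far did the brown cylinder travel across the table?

3.5

The brown cylinder was near (13.0, 5.0) before and (12.4, 8.4) after, so it travelled √(0.6² + 3.4²) ≈ 3.5 units.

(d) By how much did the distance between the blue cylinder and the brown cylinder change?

+1.2

They were about 9.7 units apart before and 10.9 after — 1.2 units further apart.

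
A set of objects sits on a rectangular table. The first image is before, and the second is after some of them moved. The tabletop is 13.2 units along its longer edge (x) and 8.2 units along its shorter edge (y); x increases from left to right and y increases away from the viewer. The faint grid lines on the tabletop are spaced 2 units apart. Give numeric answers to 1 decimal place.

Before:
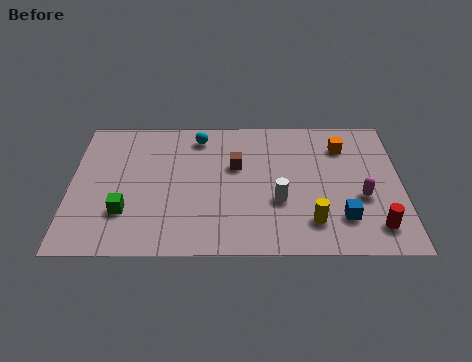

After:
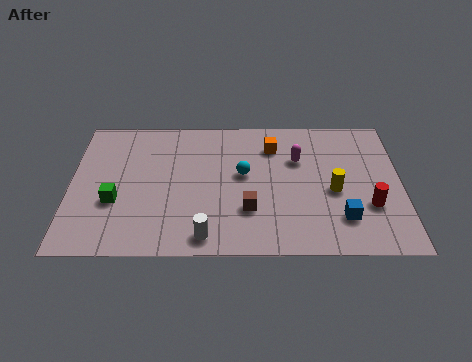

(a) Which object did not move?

the blue cube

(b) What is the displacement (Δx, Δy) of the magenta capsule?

(-2.5, 2.3)

The magenta capsule started near (11.6, 3.2) and ended near (9.1, 5.5).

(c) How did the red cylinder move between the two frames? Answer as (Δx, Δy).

(-0.2, 1.2)

The red cylinder was at about (12.1, 1.5) and moved to about (11.9, 2.7).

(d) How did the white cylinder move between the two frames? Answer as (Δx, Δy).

(-2.9, -2.0)

From the two frames, the white cylinder sits at roughly (8.3, 3.0) before and (5.4, 1.0) after.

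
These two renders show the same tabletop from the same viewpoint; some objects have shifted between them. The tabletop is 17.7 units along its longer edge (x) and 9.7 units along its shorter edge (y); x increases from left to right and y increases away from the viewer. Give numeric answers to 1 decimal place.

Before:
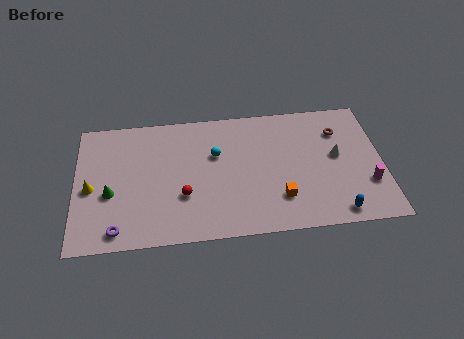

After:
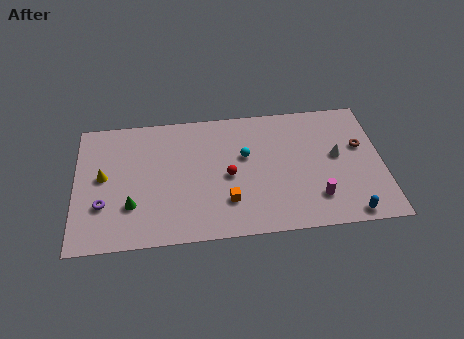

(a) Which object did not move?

the white cone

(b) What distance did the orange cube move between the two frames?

3.0

From (11.7, 2.5) to (8.7, 2.6), the orange cube covered √(3.0² + 0.1²) ≈ 3.0 units.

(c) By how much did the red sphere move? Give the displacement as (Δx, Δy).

(2.6, 1.2)

The red sphere started near (6.2, 3.3) and ended near (8.8, 4.5).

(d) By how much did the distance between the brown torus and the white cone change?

-0.4

The distance was about 1.9 in the first image and 1.5 in the second, so they moved 0.4 units closer together.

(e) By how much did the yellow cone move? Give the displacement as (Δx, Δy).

(0.7, 0.8)

The yellow cone started near (0.9, 4.4) and ended near (1.6, 5.2).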